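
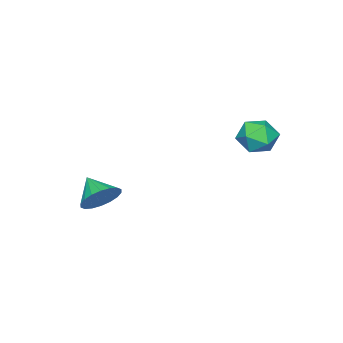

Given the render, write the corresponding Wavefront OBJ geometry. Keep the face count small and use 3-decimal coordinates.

v -0.704 3.484 3.736
v -0.125 3.193 4.351
v -0.335 2.387 2.869
v 0.244 2.096 3.484
v -0.634 2.043 3.638
v -0.863 2.721 4.173
v 0.403 2.859 3.047
v 0.174 3.537 3.582
v 0.559 2.807 3.925
v -0.082 2.303 4.29
v -0.378 3.277 2.93
v -1.019 2.773 3.295
v 3.468 -1.809 0.346
v 4.155 -1.693 0.883
v 3.112 -2.791 1.014
v 3.876 -1.477 1.052
v 3.515 -1.327 1.081
v 3.145 -1.272 0.965
v 2.839 -1.324 0.726
v 2.658 -1.471 0.412
v 2.636 -1.686 0.085
v 2.78 -1.925 -0.191
v 3.06 -2.14 -0.359
v 3.42 -2.291 -0.389
v 3.79 -2.345 -0.272
v 4.096 -2.294 -0.033
v 4.278 -2.146 0.281
v 4.299 -1.932 0.608
f 1 12 6
f 1 6 2
f 1 2 8
f 1 8 11
f 1 11 12
f 2 6 10
f 6 12 5
f 12 11 3
f 11 8 7
f 8 2 9
f 4 10 5
f 4 5 3
f 4 3 7
f 4 7 9
f 4 9 10
f 5 10 6
f 3 5 12
f 7 3 11
f 9 7 8
f 10 9 2
f 14 13 16
f 14 16 15
f 16 13 17
f 16 17 15
f 17 13 18
f 17 18 15
f 18 13 19
f 18 19 15
f 19 13 20
f 19 20 15
f 20 13 21
f 20 21 15
f 21 13 22
f 21 22 15
f 22 13 23
f 22 23 15
f 23 13 24
f 23 24 15
f 24 13 25
f 24 25 15
f 25 13 26
f 25 26 15
f 26 13 27
f 26 27 15
f 27 13 28
f 27 28 15
f 28 13 14
f 28 14 15



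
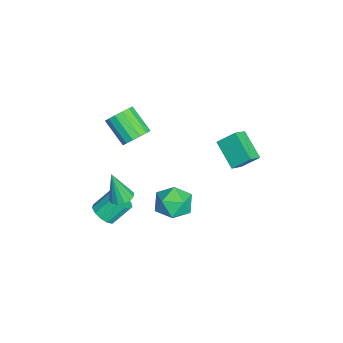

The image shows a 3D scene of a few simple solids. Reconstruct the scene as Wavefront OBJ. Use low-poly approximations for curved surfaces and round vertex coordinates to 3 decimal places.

v -0.348 -2.007 2.619
v 0.17 -2.699 2.453
v -0.814 -3.705 3.576
v -1.332 -3.013 3.741
v 0.363 -2.49 2.81
v -0.622 -3.496 3.932
v 0.365 -2.152 3.115
v -0.62 -3.157 4.237
v 0.176 -1.775 3.287
v -0.809 -2.78 4.409
v -0.153 -1.46 3.28
v -1.138 -2.465 4.402
v -0.535 -1.292 3.096
v -1.519 -2.297 4.218
v -0.866 -1.315 2.784
v -1.85 -2.321 3.907
v -1.058 -1.524 2.428
v -2.043 -2.53 3.55
v -1.06 -1.863 2.123
v -2.045 -2.868 3.245
v -0.871 -2.24 1.951
v -1.856 -3.245 3.073
v -0.542 -2.555 1.958
v -1.527 -3.56 3.08
v -0.161 -2.723 2.142
v -1.145 -3.728 3.264
v 2.58 -2.618 0.344
v 3.222 -2.407 0.422
v 2.52 -3.122 2.196
v 3.024 -2.125 0.493
v 2.707 -1.975 0.523
v 2.356 -1.997 0.506
v 2.065 -2.185 0.445
v 1.912 -2.49 0.357
v 1.938 -2.829 0.266
v 2.136 -3.111 0.196
v 2.453 -3.262 0.165
v 2.803 -3.24 0.182
v 3.094 -3.051 0.243
v 3.248 -2.746 0.331
v -4.648 2.635 -1.395
v -3.888 2.118 -0.848
v -4.609 3.657 -0.483
v -3.848 3.14 0.064
v -3.292 3.52 -2.444
v -2.531 3.003 -1.897
v -3.252 4.542 -1.532
v -2.492 4.025 -0.985
v 3.526 0.687 0.985
v 3.973 0.091 0.128
v 1.847 0.109 0.512
v 2.294 -0.487 -0.345
v 2.485 -0.805 0.728
v 3.523 -0.448 1.021
v 2.297 0.648 -0.381
v 3.335 1.005 -0.088
v 3.213 0.066 -0.716
v 3.329 -0.831 -0.03
v 2.491 1.031 0.67
v 2.607 0.134 1.356
v 0.441 -3.812 -3.403
v 0.907 -4.209 -2.872
v 0.544 -3.266 -1.847
v 0.079 -2.868 -2.377
v 1.174 -3.895 -3.067
v 0.811 -2.951 -2.042
v 1.209 -3.554 -3.369
v 0.846 -2.61 -2.343
v 1 -3.295 -3.681
v 0.637 -2.351 -2.655
v 0.613 -3.2 -3.905
v 0.25 -2.256 -2.879
v 0.173 -3.299 -3.969
v -0.19 -2.356 -2.944
v -0.183 -3.561 -3.854
v -0.546 -2.618 -2.828
v -0.34 -3.903 -3.595
v -0.703 -2.959 -2.57
v -0.249 -4.216 -3.276
v -0.612 -3.272 -2.25
v 0.061 -4.4 -2.996
v -0.302 -3.457 -1.971
v 0.492 -4.398 -2.846
v 0.129 -3.454 -1.82
f 2 1 5
f 2 5 3
f 3 5 6
f 3 6 4
f 5 1 7
f 5 7 6
f 6 7 8
f 6 8 4
f 7 1 9
f 7 9 8
f 8 9 10
f 8 10 4
f 9 1 11
f 9 11 10
f 10 11 12
f 10 12 4
f 11 1 13
f 11 13 12
f 12 13 14
f 12 14 4
f 13 1 15
f 13 15 14
f 14 15 16
f 14 16 4
f 15 1 17
f 15 17 16
f 16 17 18
f 16 18 4
f 17 1 19
f 17 19 18
f 18 19 20
f 18 20 4
f 19 1 21
f 19 21 20
f 20 21 22
f 20 22 4
f 21 1 23
f 21 23 22
f 22 23 24
f 22 24 4
f 23 1 25
f 23 25 24
f 24 25 26
f 24 26 4
f 25 1 2
f 25 2 26
f 26 2 3
f 26 3 4
f 28 27 30
f 28 30 29
f 30 27 31
f 30 31 29
f 31 27 32
f 31 32 29
f 32 27 33
f 32 33 29
f 33 27 34
f 33 34 29
f 34 27 35
f 34 35 29
f 35 27 36
f 35 36 29
f 36 27 37
f 36 37 29
f 37 27 38
f 37 38 29
f 38 27 39
f 38 39 29
f 39 27 40
f 39 40 29
f 40 27 28
f 40 28 29
f 42 44 41
f 45 42 41
f 41 44 43
f 43 45 41
f 42 48 44
f 46 42 45
f 46 48 42
f 44 48 43
f 47 45 43
f 43 48 47
f 47 46 45
f 48 46 47
f 49 60 54
f 49 54 50
f 49 50 56
f 49 56 59
f 49 59 60
f 50 54 58
f 54 60 53
f 60 59 51
f 59 56 55
f 56 50 57
f 52 58 53
f 52 53 51
f 52 51 55
f 52 55 57
f 52 57 58
f 53 58 54
f 51 53 60
f 55 51 59
f 57 55 56
f 58 57 50
f 62 61 65
f 62 65 63
f 63 65 66
f 63 66 64
f 65 61 67
f 65 67 66
f 66 67 68
f 66 68 64
f 67 61 69
f 67 69 68
f 68 69 70
f 68 70 64
f 69 61 71
f 69 71 70
f 70 71 72
f 70 72 64
f 71 61 73
f 71 73 72
f 72 73 74
f 72 74 64
f 73 61 75
f 73 75 74
f 74 75 76
f 74 76 64
f 75 61 77
f 75 77 76
f 76 77 78
f 76 78 64
f 77 61 79
f 77 79 78
f 78 79 80
f 78 80 64
f 79 61 81
f 79 81 80
f 80 81 82
f 80 82 64
f 81 61 83
f 81 83 82
f 82 83 84
f 82 84 64
f 83 61 62
f 83 62 84
f 84 62 63
f 84 63 64



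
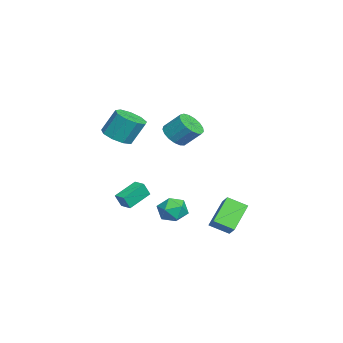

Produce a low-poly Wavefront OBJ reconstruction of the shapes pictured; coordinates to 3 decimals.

v 3.151 -0.096 2.998
v 4.043 -0.387 3.055
v 4.301 0.606 4.08
v 3.409 0.896 4.022
v 4.055 -0.066 2.74
v 4.312 0.927 3.765
v 3.859 0.249 2.485
v 4.117 1.242 3.51
v 3.502 0.484 2.347
v 3.759 1.477 3.372
v 3.064 0.587 2.358
v 3.321 1.58 3.383
v 2.646 0.532 2.515
v 2.903 1.525 3.54
v 2.344 0.334 2.783
v 2.601 1.327 3.808
v 2.226 0.037 3.1
v 2.484 1.03 4.125
v 2.321 -0.29 3.394
v 2.579 0.703 4.419
v 2.606 -0.573 3.597
v 2.864 0.42 4.622
v 3.016 -0.747 3.662
v 3.273 0.246 4.687
v 3.457 -0.772 3.575
v 3.714 0.221 4.6
v 3.827 -0.642 3.356
v 4.085 0.351 4.381
v 3.989 0.756 -2.871
v 4.757 0.125 -3.049
v 3.143 -0.465 -2.191
v 3.911 -1.096 -2.369
v 4.009 -0.363 -1.681
v 4.531 0.391 -2.102
v 3.369 -0.731 -3.138
v 3.891 0.023 -3.559
v 4.373 -0.794 -3.214
v 4.769 -0.567 -2.314
v 3.131 0.227 -2.926
v 3.527 0.454 -2.026
v -1.192 -3.569 -4.506
v -0.949 -3.938 -3.565
v -2.338 -2.427 -3.763
v -2.095 -2.796 -2.822
v -0.565 -2.984 -4.438
v -0.322 -3.353 -3.497
v -1.711 -1.842 -3.695
v -1.468 -2.211 -2.754
v 0.835 3.843 -3.846
v 0.784 2.612 -3.202
v 1.562 4.151 -3.2
v 1.511 2.921 -2.556
v 2.349 3.079 -5.184
v 2.298 1.849 -4.54
v 3.076 3.388 -4.538
v 3.025 2.157 -3.894
v 2.548 -3.464 2.634
v 3.555 -3.67 2.794
v 3.479 -2.842 4.345
v 2.472 -2.636 4.186
v 3.484 -3.047 2.458
v 3.408 -2.219 4.009
v 2.976 -2.619 2.205
v 2.9 -1.791 3.756
v 2.267 -2.586 2.152
v 2.191 -1.759 3.704
v 1.69 -2.964 2.326
v 1.614 -2.137 3.877
v 1.514 -3.576 2.643
v 1.438 -2.748 4.195
v 1.822 -4.135 2.957
v 1.746 -3.308 4.508
v 2.47 -4.38 3.119
v 2.394 -3.553 4.671
v 3.154 -4.197 3.055
v 3.078 -3.369 4.606
f 2 1 5
f 2 5 3
f 3 5 6
f 3 6 4
f 5 1 7
f 5 7 6
f 6 7 8
f 6 8 4
f 7 1 9
f 7 9 8
f 8 9 10
f 8 10 4
f 9 1 11
f 9 11 10
f 10 11 12
f 10 12 4
f 11 1 13
f 11 13 12
f 12 13 14
f 12 14 4
f 13 1 15
f 13 15 14
f 14 15 16
f 14 16 4
f 15 1 17
f 15 17 16
f 16 17 18
f 16 18 4
f 17 1 19
f 17 19 18
f 18 19 20
f 18 20 4
f 19 1 21
f 19 21 20
f 20 21 22
f 20 22 4
f 21 1 23
f 21 23 22
f 22 23 24
f 22 24 4
f 23 1 25
f 23 25 24
f 24 25 26
f 24 26 4
f 25 1 27
f 25 27 26
f 26 27 28
f 26 28 4
f 27 1 2
f 27 2 28
f 28 2 3
f 28 3 4
f 29 40 34
f 29 34 30
f 29 30 36
f 29 36 39
f 29 39 40
f 30 34 38
f 34 40 33
f 40 39 31
f 39 36 35
f 36 30 37
f 32 38 33
f 32 33 31
f 32 31 35
f 32 35 37
f 32 37 38
f 33 38 34
f 31 33 40
f 35 31 39
f 37 35 36
f 38 37 30
f 42 44 41
f 45 42 41
f 41 44 43
f 43 45 41
f 42 48 44
f 46 42 45
f 46 48 42
f 44 48 43
f 47 45 43
f 43 48 47
f 47 46 45
f 48 46 47
f 50 52 49
f 53 50 49
f 49 52 51
f 51 53 49
f 50 56 52
f 54 50 53
f 54 56 50
f 52 56 51
f 55 53 51
f 51 56 55
f 55 54 53
f 56 54 55
f 58 57 61
f 58 61 59
f 59 61 62
f 59 62 60
f 61 57 63
f 61 63 62
f 62 63 64
f 62 64 60
f 63 57 65
f 63 65 64
f 64 65 66
f 64 66 60
f 65 57 67
f 65 67 66
f 66 67 68
f 66 68 60
f 67 57 69
f 67 69 68
f 68 69 70
f 68 70 60
f 69 57 71
f 69 71 70
f 70 71 72
f 70 72 60
f 71 57 73
f 71 73 72
f 72 73 74
f 72 74 60
f 73 57 75
f 73 75 74
f 74 75 76
f 74 76 60
f 75 57 58
f 75 58 76
f 76 58 59
f 76 59 60



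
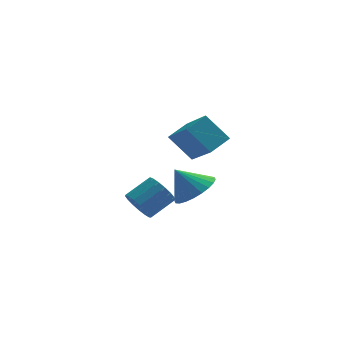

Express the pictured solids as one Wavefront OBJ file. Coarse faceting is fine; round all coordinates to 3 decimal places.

v 1.678 -0.272 -1.884
v 2.039 -0.325 -2.397
v 2.883 0.119 -1.85
v 2.522 0.172 -1.336
v 1.913 -0.053 -2.425
v 2.758 0.392 -1.878
v 1.734 0.17 -2.329
v 2.578 0.614 -1.782
v 1.542 0.291 -2.131
v 2.386 0.736 -1.583
v 1.381 0.283 -1.876
v 2.225 0.728 -1.329
v 1.288 0.148 -1.623
v 2.132 0.593 -1.076
v 1.284 -0.083 -1.43
v 2.128 0.361 -0.882
v 1.371 -0.358 -1.34
v 2.215 0.087 -0.793
v 1.528 -0.613 -1.376
v 2.372 -0.168 -0.828
v 1.719 -0.79 -1.527
v 2.563 -0.345 -0.98
v 1.901 -0.848 -1.76
v 2.745 -0.404 -1.213
v 2.032 -0.775 -2.022
v 2.876 -0.33 -1.474
v 2.082 -0.586 -2.252
v 2.926 -0.141 -1.704
v 3.45 -1.407 -0.534
v 3.835 -1.991 -0.107
v 2.81 -1.193 0.334
v 4.014 -1.735 -0.038
v 4.107 -1.429 -0.045
v 4.1 -1.119 -0.126
v 3.994 -0.854 -0.269
v 3.806 -0.672 -0.453
v 3.563 -0.602 -0.649
v 3.302 -0.655 -0.827
v 3.065 -0.822 -0.962
v 2.886 -1.078 -1.031
v 2.793 -1.384 -1.024
v 2.8 -1.694 -0.943
v 2.906 -1.959 -0.8
v 3.095 -2.141 -0.616
v 3.338 -2.211 -0.42
v 3.598 -2.158 -0.241
v 3.829 -2.508 1.812
v 3.099 -2.098 2.658
v 3.366 -1.19 0.774
v 2.636 -0.78 1.62
v 4.484 -2.02 2.14
v 3.754 -1.61 2.986
v 4.021 -0.702 1.102
v 3.291 -0.292 1.948
f 2 1 5
f 2 5 3
f 3 5 6
f 3 6 4
f 5 1 7
f 5 7 6
f 6 7 8
f 6 8 4
f 7 1 9
f 7 9 8
f 8 9 10
f 8 10 4
f 9 1 11
f 9 11 10
f 10 11 12
f 10 12 4
f 11 1 13
f 11 13 12
f 12 13 14
f 12 14 4
f 13 1 15
f 13 15 14
f 14 15 16
f 14 16 4
f 15 1 17
f 15 17 16
f 16 17 18
f 16 18 4
f 17 1 19
f 17 19 18
f 18 19 20
f 18 20 4
f 19 1 21
f 19 21 20
f 20 21 22
f 20 22 4
f 21 1 23
f 21 23 22
f 22 23 24
f 22 24 4
f 23 1 25
f 23 25 24
f 24 25 26
f 24 26 4
f 25 1 27
f 25 27 26
f 26 27 28
f 26 28 4
f 27 1 2
f 27 2 28
f 28 2 3
f 28 3 4
f 30 29 32
f 30 32 31
f 32 29 33
f 32 33 31
f 33 29 34
f 33 34 31
f 34 29 35
f 34 35 31
f 35 29 36
f 35 36 31
f 36 29 37
f 36 37 31
f 37 29 38
f 37 38 31
f 38 29 39
f 38 39 31
f 39 29 40
f 39 40 31
f 40 29 41
f 40 41 31
f 41 29 42
f 41 42 31
f 42 29 43
f 42 43 31
f 43 29 44
f 43 44 31
f 44 29 45
f 44 45 31
f 45 29 46
f 45 46 31
f 46 29 30
f 46 30 31
f 48 50 47
f 51 48 47
f 47 50 49
f 49 51 47
f 48 54 50
f 52 48 51
f 52 54 48
f 50 54 49
f 53 51 49
f 49 54 53
f 53 52 51
f 54 52 53



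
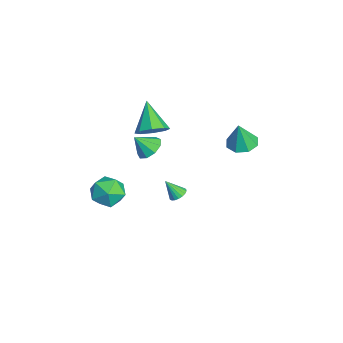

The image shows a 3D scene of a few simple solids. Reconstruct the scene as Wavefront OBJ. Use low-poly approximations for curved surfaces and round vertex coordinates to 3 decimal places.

v -1.791 3.528 0.513
v -1.058 3.075 0.334
v -1.569 3.272 2.067
v -0.939 3.732 0.426
v -1.319 4.269 0.568
v -1.975 4.373 0.679
v -2.523 3.981 0.692
v -2.642 3.325 0.601
v -2.262 2.787 0.458
v -1.606 2.684 0.348
v 0.484 -0.104 -1.423
v 0.823 -0.461 -1.591
v 0.296 -0.736 -0.457
v 0.957 -0.316 -1.47
v 0.997 -0.129 -1.339
v 0.936 0.063 -1.226
v 0.785 0.222 -1.151
v 0.575 0.316 -1.13
v 0.347 0.328 -1.167
v 0.146 0.254 -1.255
v 0.012 0.109 -1.376
v -0.028 -0.078 -1.506
v 0.033 -0.27 -1.62
v 0.184 -0.429 -1.695
v 0.394 -0.524 -1.716
v 0.622 -0.535 -1.679
v -3.917 -3.362 -4.429
v -3.025 -2.768 -4.693
v -3.035 -4.072 -3.047
v -2.143 -3.478 -3.311
v -3.044 -2.975 -2.919
v -3.589 -2.536 -3.773
v -2.471 -4.304 -3.967
v -3.016 -3.865 -4.821
v -2.131 -3.35 -4.408
v -2.485 -2.529 -3.76
v -3.575 -4.311 -3.98
v -3.929 -3.49 -3.332
v 0.339 -1.531 2.285
v 0.741 -2.053 1.848
v 0.321 -2.289 3.175
v 1.084 -1.739 2.123
v 1.079 -1.327 2.473
v 0.727 -1.011 2.735
v 0.194 -0.938 2.786
v -0.271 -1.142 2.603
v -0.451 -1.529 2.27
v -0.261 -1.916 1.944
v 0.21 -2.123 1.778
v -1.846 -1.144 1.836
v -1.213 -1.241 2.496
v -3.254 -1.276 3.164
v -1.383 -0.567 2.383
v -1.825 -0.231 1.95
v -2.278 -0.429 1.449
v -2.479 -1.046 1.175
v -2.309 -1.72 1.288
v -1.868 -2.056 1.722
v -1.414 -1.858 2.222
f 2 1 4
f 2 4 3
f 4 1 5
f 4 5 3
f 5 1 6
f 5 6 3
f 6 1 7
f 6 7 3
f 7 1 8
f 7 8 3
f 8 1 9
f 8 9 3
f 9 1 10
f 9 10 3
f 10 1 2
f 10 2 3
f 12 11 14
f 12 14 13
f 14 11 15
f 14 15 13
f 15 11 16
f 15 16 13
f 16 11 17
f 16 17 13
f 17 11 18
f 17 18 13
f 18 11 19
f 18 19 13
f 19 11 20
f 19 20 13
f 20 11 21
f 20 21 13
f 21 11 22
f 21 22 13
f 22 11 23
f 22 23 13
f 23 11 24
f 23 24 13
f 24 11 25
f 24 25 13
f 25 11 26
f 25 26 13
f 26 11 12
f 26 12 13
f 27 38 32
f 27 32 28
f 27 28 34
f 27 34 37
f 27 37 38
f 28 32 36
f 32 38 31
f 38 37 29
f 37 34 33
f 34 28 35
f 30 36 31
f 30 31 29
f 30 29 33
f 30 33 35
f 30 35 36
f 31 36 32
f 29 31 38
f 33 29 37
f 35 33 34
f 36 35 28
f 40 39 42
f 40 42 41
f 42 39 43
f 42 43 41
f 43 39 44
f 43 44 41
f 44 39 45
f 44 45 41
f 45 39 46
f 45 46 41
f 46 39 47
f 46 47 41
f 47 39 48
f 47 48 41
f 48 39 49
f 48 49 41
f 49 39 40
f 49 40 41
f 51 50 53
f 51 53 52
f 53 50 54
f 53 54 52
f 54 50 55
f 54 55 52
f 55 50 56
f 55 56 52
f 56 50 57
f 56 57 52
f 57 50 58
f 57 58 52
f 58 50 59
f 58 59 52
f 59 50 51
f 59 51 52



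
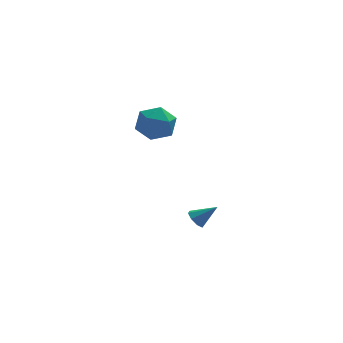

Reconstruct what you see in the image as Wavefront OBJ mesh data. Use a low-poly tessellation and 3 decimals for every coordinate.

v -0.016 0.386 2.669
v 0.793 -0.374 2.573
v -1.233 -0.846 2.167
v -0.424 -1.606 2.071
v -0.714 -1.225 3.078
v 0.038 -0.464 3.388
v -0.478 -0.756 1.352
v 0.274 0.005 1.662
v 0.508 -1.08 1.759
v 0.362 -1.37 2.826
v -0.802 0.15 1.914
v -0.948 -0.14 2.981
v 1.705 -0.85 -4.237
v 2.096 -0.816 -4.705
v 2.735 -0.93 -3.383
v 1.986 -0.396 -4.533
v 1.712 -0.242 -4.188
v 1.434 -0.444 -3.872
v 1.315 -0.884 -3.77
v 1.425 -1.304 -3.941
v 1.699 -1.458 -4.286
v 1.977 -1.256 -4.602
f 1 12 6
f 1 6 2
f 1 2 8
f 1 8 11
f 1 11 12
f 2 6 10
f 6 12 5
f 12 11 3
f 11 8 7
f 8 2 9
f 4 10 5
f 4 5 3
f 4 3 7
f 4 7 9
f 4 9 10
f 5 10 6
f 3 5 12
f 7 3 11
f 9 7 8
f 10 9 2
f 14 13 16
f 14 16 15
f 16 13 17
f 16 17 15
f 17 13 18
f 17 18 15
f 18 13 19
f 18 19 15
f 19 13 20
f 19 20 15
f 20 13 21
f 20 21 15
f 21 13 22
f 21 22 15
f 22 13 14
f 22 14 15



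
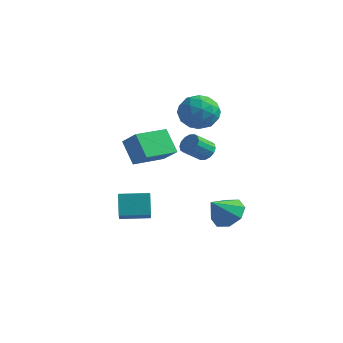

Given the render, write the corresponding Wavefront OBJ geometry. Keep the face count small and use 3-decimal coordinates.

v 0.946 3.541 -3.672
v 1.567 2.854 -4.207
v 0.674 2.419 -2.548
v 1.988 3.298 -3.662
v 1.798 3.884 -3.123
v 1.108 4.269 -2.905
v 0.324 4.227 -3.136
v -0.096 3.783 -3.681
v 0.094 3.197 -4.22
v 0.783 2.812 -4.438
v -2.184 4.005 3.505
v -1.157 4.482 3.93
v -1.163 2.978 2.19
v -0.136 3.455 2.615
v -0.765 2.675 3.291
v -1.397 3.31 4.104
v -0.923 4.15 2.016
v -1.555 4.785 2.829
v -0.378 4.572 3.01
v -0.281 3.66 3.798
v -2.039 3.8 2.322
v -1.942 2.888 3.11
v -1.76 4.334 3.833
v -0.56 3.126 2.287
v -0.93 2.668 2.684
v -0.326 2.948 2.934
v -1.901 3.644 3.935
v -1.298 3.925 4.185
v -1.067 2.863 3.809
v -1.022 3.535 1.935
v -0.419 3.816 2.185
v -1.994 4.512 3.186
v -1.39 4.792 3.436
v -1.253 4.597 2.311
v -0.699 4.667 3.542
v -0.099 4.063 2.769
v -0.561 4.472 2.417
v -0.933 4.845 2.895
v -0.642 4.131 4.005
v -0.041 3.527 3.232
v -0.411 3.069 3.629
v -0.782 3.442 4.107
v -0.184 4.184 3.464
v -2.279 3.933 2.888
v -1.678 3.329 2.115
v -1.538 4.018 2.013
v -1.909 4.391 2.491
v -2.221 3.397 3.351
v -1.621 2.793 2.578
v -1.387 2.615 3.225
v -1.759 2.988 3.703
v -2.136 3.276 2.656
v -3.619 0.124 -2.636
v -2.452 -1.252 -1.542
v -2.389 1.193 -2.604
v -1.222 -0.183 -1.51
v -3.118 -0.417 -3.85
v -1.951 -1.793 -2.756
v -1.888 0.652 -3.818
v -0.721 -0.724 -2.724
v -0.182 3.089 0.704
v 0.39 3.162 1.045
v 0.054 2.185 1.818
v -0.518 2.111 1.476
v 0.162 3.368 1.207
v -0.174 2.391 1.979
v -0.159 3.499 1.233
v -0.494 2.522 2.005
v -0.485 3.52 1.118
v -0.821 2.543 1.89
v -0.73 3.425 0.891
v -1.066 2.448 1.664
v -0.829 3.24 0.615
v -1.164 2.263 1.387
v -0.754 3.015 0.362
v -1.09 2.038 1.135
v -0.526 2.809 0.201
v -0.862 1.832 0.973
v -0.206 2.678 0.175
v -0.541 1.701 0.947
v 0.121 2.657 0.29
v -0.215 1.68 1.062
v 0.366 2.752 0.516
v 0.03 1.775 1.289
v 0.464 2.937 0.793
v 0.129 1.96 1.565
v -3.794 0.665 1.223
v -2.74 0.491 2.064
v -3.361 2.633 1.087
v -2.307 2.46 1.929
v -2.813 0.36 -0.069
v -1.759 0.187 0.773
v -2.38 2.329 -0.204
v -1.326 2.155 0.637
f 2 1 4
f 2 4 3
f 4 1 5
f 4 5 3
f 5 1 6
f 5 6 3
f 6 1 7
f 6 7 3
f 7 1 8
f 7 8 3
f 8 1 9
f 8 9 3
f 9 1 10
f 9 10 3
f 10 1 2
f 10 2 3
f 11 48 27
f 48 22 51
f 27 51 16
f 48 51 27
f 11 27 23
f 27 16 28
f 23 28 12
f 27 28 23
f 11 23 32
f 23 12 33
f 32 33 18
f 23 33 32
f 11 32 44
f 32 18 47
f 44 47 21
f 32 47 44
f 11 44 48
f 44 21 52
f 48 52 22
f 44 52 48
f 12 28 39
f 28 16 42
f 39 42 20
f 28 42 39
f 16 51 29
f 51 22 50
f 29 50 15
f 51 50 29
f 22 52 49
f 52 21 45
f 49 45 13
f 52 45 49
f 21 47 46
f 47 18 34
f 46 34 17
f 47 34 46
f 18 33 38
f 33 12 35
f 38 35 19
f 33 35 38
f 14 40 26
f 40 20 41
f 26 41 15
f 40 41 26
f 14 26 24
f 26 15 25
f 24 25 13
f 26 25 24
f 14 24 31
f 24 13 30
f 31 30 17
f 24 30 31
f 14 31 36
f 31 17 37
f 36 37 19
f 31 37 36
f 14 36 40
f 36 19 43
f 40 43 20
f 36 43 40
f 15 41 29
f 41 20 42
f 29 42 16
f 41 42 29
f 13 25 49
f 25 15 50
f 49 50 22
f 25 50 49
f 17 30 46
f 30 13 45
f 46 45 21
f 30 45 46
f 19 37 38
f 37 17 34
f 38 34 18
f 37 34 38
f 20 43 39
f 43 19 35
f 39 35 12
f 43 35 39
f 54 56 53
f 57 54 53
f 53 56 55
f 55 57 53
f 54 60 56
f 58 54 57
f 58 60 54
f 56 60 55
f 59 57 55
f 55 60 59
f 59 58 57
f 60 58 59
f 62 61 65
f 62 65 63
f 63 65 66
f 63 66 64
f 65 61 67
f 65 67 66
f 66 67 68
f 66 68 64
f 67 61 69
f 67 69 68
f 68 69 70
f 68 70 64
f 69 61 71
f 69 71 70
f 70 71 72
f 70 72 64
f 71 61 73
f 71 73 72
f 72 73 74
f 72 74 64
f 73 61 75
f 73 75 74
f 74 75 76
f 74 76 64
f 75 61 77
f 75 77 76
f 76 77 78
f 76 78 64
f 77 61 79
f 77 79 78
f 78 79 80
f 78 80 64
f 79 61 81
f 79 81 80
f 80 81 82
f 80 82 64
f 81 61 83
f 81 83 82
f 82 83 84
f 82 84 64
f 83 61 85
f 83 85 84
f 84 85 86
f 84 86 64
f 85 61 62
f 85 62 86
f 86 62 63
f 86 63 64
f 88 90 87
f 91 88 87
f 87 90 89
f 89 91 87
f 88 94 90
f 92 88 91
f 92 94 88
f 90 94 89
f 93 91 89
f 89 94 93
f 93 92 91
f 94 92 93



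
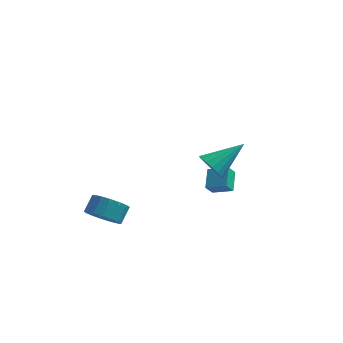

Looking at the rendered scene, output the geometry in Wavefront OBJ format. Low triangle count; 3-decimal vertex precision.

v 3.226 -4.25 1.697
v 3.468 -3.86 0.981
v 4.534 -3.07 2.783
v 3.155 -3.635 1.114
v 2.859 -3.552 1.38
v 2.647 -3.628 1.718
v 2.567 -3.847 2.052
v 2.639 -4.158 2.304
v 2.844 -4.491 2.417
v 3.138 -4.768 2.365
v 3.451 -4.926 2.16
v 3.713 -4.93 1.849
v 3.863 -4.778 1.503
v 3.868 -4.505 1.201
v 3.725 -4.174 1.013
v 1.73 2.279 -4.799
v 1.468 1.834 -4.174
v 1.575 3.343 -4.105
v 1.313 2.898 -3.481
v 2.847 2.182 -4.399
v 2.585 1.737 -3.775
v 2.692 3.246 -3.706
v 2.43 2.801 -3.081
v -2.333 -3.587 -3.396
v -1.71 -4.204 -2.935
v -1.505 -3.45 -2.204
v -2.127 -2.833 -2.664
v -1.435 -3.976 -3.247
v -1.23 -3.223 -2.515
v -1.365 -3.66 -3.592
v -1.16 -2.906 -2.86
v -1.517 -3.326 -3.893
v -1.312 -2.573 -3.161
v -1.856 -3.053 -4.079
v -1.65 -2.299 -3.348
v -2.304 -2.901 -4.11
v -2.098 -2.148 -3.378
v -2.758 -2.907 -3.976
v -2.553 -2.154 -3.245
v -3.115 -3.068 -3.71
v -2.91 -2.315 -2.978
v -3.293 -3.349 -3.372
v -3.088 -2.595 -2.64
v -3.251 -3.683 -3.039
v -3.046 -2.93 -2.307
v -2.998 -3.996 -2.788
v -2.793 -3.242 -2.056
v -2.593 -4.215 -2.676
v -2.388 -3.461 -1.945
v -2.128 -4.29 -2.729
v -1.923 -3.536 -1.998
f 2 1 4
f 2 4 3
f 4 1 5
f 4 5 3
f 5 1 6
f 5 6 3
f 6 1 7
f 6 7 3
f 7 1 8
f 7 8 3
f 8 1 9
f 8 9 3
f 9 1 10
f 9 10 3
f 10 1 11
f 10 11 3
f 11 1 12
f 11 12 3
f 12 1 13
f 12 13 3
f 13 1 14
f 13 14 3
f 14 1 15
f 14 15 3
f 15 1 2
f 15 2 3
f 17 19 16
f 20 17 16
f 16 19 18
f 18 20 16
f 17 23 19
f 21 17 20
f 21 23 17
f 19 23 18
f 22 20 18
f 18 23 22
f 22 21 20
f 23 21 22
f 25 24 28
f 25 28 26
f 26 28 29
f 26 29 27
f 28 24 30
f 28 30 29
f 29 30 31
f 29 31 27
f 30 24 32
f 30 32 31
f 31 32 33
f 31 33 27
f 32 24 34
f 32 34 33
f 33 34 35
f 33 35 27
f 34 24 36
f 34 36 35
f 35 36 37
f 35 37 27
f 36 24 38
f 36 38 37
f 37 38 39
f 37 39 27
f 38 24 40
f 38 40 39
f 39 40 41
f 39 41 27
f 40 24 42
f 40 42 41
f 41 42 43
f 41 43 27
f 42 24 44
f 42 44 43
f 43 44 45
f 43 45 27
f 44 24 46
f 44 46 45
f 45 46 47
f 45 47 27
f 46 24 48
f 46 48 47
f 47 48 49
f 47 49 27
f 48 24 50
f 48 50 49
f 49 50 51
f 49 51 27
f 50 24 25
f 50 25 51
f 51 25 26
f 51 26 27



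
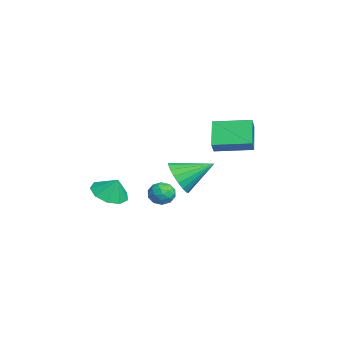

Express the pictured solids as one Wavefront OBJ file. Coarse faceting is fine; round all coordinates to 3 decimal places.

v -0.117 -4.165 -0.115
v 0.733 -3.746 -0.567
v 0.217 -3.755 0.895
v 0.191 -3.275 -0.579
v -0.495 -3.221 -0.374
v -1.005 -3.608 -0.048
v -1.099 -4.257 0.247
v -0.733 -4.862 0.373
v -0.08 -5.142 0.27
v 0.556 -4.964 -0.012
v 0.877 -4.413 -0.343
v 0.919 0.962 2.869
v -0.422 1.229 3.945
v 1.47 2.894 3.076
v 0.129 3.161 4.152
v 1.391 0.759 3.508
v 0.05 1.026 4.584
v 1.942 2.691 3.715
v 0.601 2.958 4.791
v 0.503 -0.98 -0.073
v 0.989 -1.129 0.487
v 0.551 -2.151 -0.427
v 1.037 -2.3 0.133
v 0.316 -2.134 0.292
v 0.286 -1.41 0.511
v 1.254 -1.87 -0.451
v 1.224 -1.146 -0.232
v 1.453 -1.679 0.254
v 0.874 -1.842 0.713
v 0.666 -1.438 -0.653
v 0.087 -1.601 -0.194
v 0.741 -0.951 0.238
v 0.799 -2.329 -0.178
v 0.375 -2.231 -0.085
v 0.661 -2.318 0.245
v 0.328 -1.116 0.252
v 0.614 -1.204 0.582
v 0.219 -1.795 0.467
v 0.926 -2.076 -0.522
v 1.212 -2.164 -0.192
v 0.879 -0.962 -0.185
v 1.165 -1.049 0.145
v 1.321 -1.485 -0.407
v 1.3 -1.363 0.431
v 1.329 -2.051 0.222
v 1.456 -1.798 -0.121
v 1.438 -1.373 0.008
v 0.96 -1.458 0.7
v 0.988 -2.147 0.492
v 0.564 -2.049 0.586
v 0.547 -1.624 0.714
v 1.232 -1.782 0.563
v 0.552 -1.133 -0.432
v 0.58 -1.822 -0.64
v 0.993 -1.656 -0.654
v 0.976 -1.231 -0.526
v 0.211 -1.229 -0.162
v 0.24 -1.917 -0.371
v 0.102 -1.907 0.052
v 0.084 -1.482 0.181
v 0.308 -1.498 -0.503
v 2.625 -1.091 1.898
v 3.431 -0.832 1.261
v 2.795 0.651 2.822
v 3.056 -0.671 1.025
v 2.595 -0.593 0.963
v 2.14 -0.613 1.086
v 1.781 -0.729 1.369
v 1.589 -0.916 1.758
v 1.602 -1.138 2.174
v 1.819 -1.351 2.535
v 2.194 -1.512 2.77
v 2.655 -1.59 2.833
v 3.11 -1.569 2.71
v 3.469 -1.454 2.426
v 3.661 -1.267 2.038
v 3.647 -1.045 1.622
f 2 1 4
f 2 4 3
f 4 1 5
f 4 5 3
f 5 1 6
f 5 6 3
f 6 1 7
f 6 7 3
f 7 1 8
f 7 8 3
f 8 1 9
f 8 9 3
f 9 1 10
f 9 10 3
f 10 1 11
f 10 11 3
f 11 1 2
f 11 2 3
f 13 15 12
f 16 13 12
f 12 15 14
f 14 16 12
f 13 19 15
f 17 13 16
f 17 19 13
f 15 19 14
f 18 16 14
f 14 19 18
f 18 17 16
f 19 17 18
f 20 57 36
f 57 31 60
f 36 60 25
f 57 60 36
f 20 36 32
f 36 25 37
f 32 37 21
f 36 37 32
f 20 32 41
f 32 21 42
f 41 42 27
f 32 42 41
f 20 41 53
f 41 27 56
f 53 56 30
f 41 56 53
f 20 53 57
f 53 30 61
f 57 61 31
f 53 61 57
f 21 37 48
f 37 25 51
f 48 51 29
f 37 51 48
f 25 60 38
f 60 31 59
f 38 59 24
f 60 59 38
f 31 61 58
f 61 30 54
f 58 54 22
f 61 54 58
f 30 56 55
f 56 27 43
f 55 43 26
f 56 43 55
f 27 42 47
f 42 21 44
f 47 44 28
f 42 44 47
f 23 49 35
f 49 29 50
f 35 50 24
f 49 50 35
f 23 35 33
f 35 24 34
f 33 34 22
f 35 34 33
f 23 33 40
f 33 22 39
f 40 39 26
f 33 39 40
f 23 40 45
f 40 26 46
f 45 46 28
f 40 46 45
f 23 45 49
f 45 28 52
f 49 52 29
f 45 52 49
f 24 50 38
f 50 29 51
f 38 51 25
f 50 51 38
f 22 34 58
f 34 24 59
f 58 59 31
f 34 59 58
f 26 39 55
f 39 22 54
f 55 54 30
f 39 54 55
f 28 46 47
f 46 26 43
f 47 43 27
f 46 43 47
f 29 52 48
f 52 28 44
f 48 44 21
f 52 44 48
f 63 62 65
f 63 65 64
f 65 62 66
f 65 66 64
f 66 62 67
f 66 67 64
f 67 62 68
f 67 68 64
f 68 62 69
f 68 69 64
f 69 62 70
f 69 70 64
f 70 62 71
f 70 71 64
f 71 62 72
f 71 72 64
f 72 62 73
f 72 73 64
f 73 62 74
f 73 74 64
f 74 62 75
f 74 75 64
f 75 62 76
f 75 76 64
f 76 62 77
f 76 77 64
f 77 62 63
f 77 63 64



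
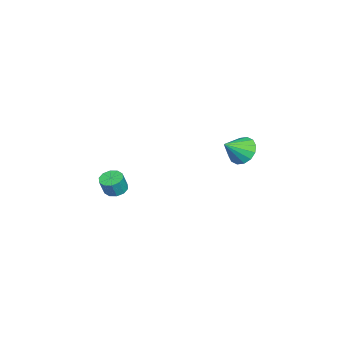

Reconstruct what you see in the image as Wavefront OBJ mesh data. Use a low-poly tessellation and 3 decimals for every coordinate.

v -3.862 -3.541 -1.339
v -3.274 -3.754 -1.58
v -2.93 -3.932 -0.582
v -3.518 -3.719 -0.341
v -3.246 -3.346 -1.516
v -2.902 -3.524 -0.519
v -3.453 -3.012 -1.385
v -3.109 -3.19 -0.388
v -3.817 -2.88 -1.236
v -3.472 -3.059 -0.239
v -4.197 -3.001 -1.126
v -3.853 -3.179 -0.129
v -4.45 -3.328 -1.098
v -4.106 -3.506 -0.1
v -4.478 -3.736 -1.161
v -4.134 -3.914 -0.164
v -4.271 -4.07 -1.292
v -3.927 -4.248 -0.295
v -3.908 -4.201 -1.441
v -3.563 -4.38 -0.444
v -3.527 -4.081 -1.551
v -3.183 -4.259 -0.554
v -1.98 3.458 3.469
v -1.266 3.7 2.979
v -1.14 2.682 4.311
v -1.299 4.024 3.311
v -1.514 4.197 3.686
v -1.855 4.172 4.003
v -2.229 3.956 4.177
v -2.536 3.606 4.162
v -2.695 3.217 3.96
v -2.662 2.892 3.628
v -2.446 2.719 3.253
v -2.106 2.744 2.936
v -1.731 2.961 2.762
v -1.424 3.311 2.777
f 2 1 5
f 2 5 3
f 3 5 6
f 3 6 4
f 5 1 7
f 5 7 6
f 6 7 8
f 6 8 4
f 7 1 9
f 7 9 8
f 8 9 10
f 8 10 4
f 9 1 11
f 9 11 10
f 10 11 12
f 10 12 4
f 11 1 13
f 11 13 12
f 12 13 14
f 12 14 4
f 13 1 15
f 13 15 14
f 14 15 16
f 14 16 4
f 15 1 17
f 15 17 16
f 16 17 18
f 16 18 4
f 17 1 19
f 17 19 18
f 18 19 20
f 18 20 4
f 19 1 21
f 19 21 20
f 20 21 22
f 20 22 4
f 21 1 2
f 21 2 22
f 22 2 3
f 22 3 4
f 24 23 26
f 24 26 25
f 26 23 27
f 26 27 25
f 27 23 28
f 27 28 25
f 28 23 29
f 28 29 25
f 29 23 30
f 29 30 25
f 30 23 31
f 30 31 25
f 31 23 32
f 31 32 25
f 32 23 33
f 32 33 25
f 33 23 34
f 33 34 25
f 34 23 35
f 34 35 25
f 35 23 36
f 35 36 25
f 36 23 24
f 36 24 25



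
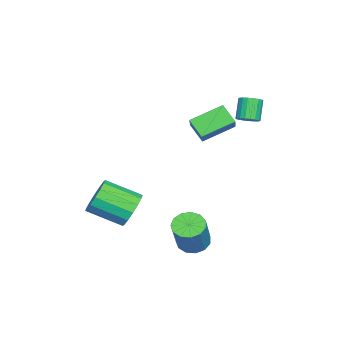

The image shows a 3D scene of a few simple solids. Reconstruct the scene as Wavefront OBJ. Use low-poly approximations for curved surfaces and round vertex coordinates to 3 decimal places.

v -3.131 0.904 1.674
v -1.911 1.221 2.676
v -2.69 1.636 0.905
v -1.469 1.953 1.906
v -2.171 -0.453 0.934
v -0.95 -0.136 1.935
v -1.729 0.279 0.164
v -0.509 0.596 1.166
v 2.834 1.195 -3.854
v 3.346 0.638 -4.144
v 4.378 0.709 -2.456
v 3.866 1.265 -2.166
v 3.516 1.044 -4.265
v 4.548 1.115 -2.577
v 3.469 1.498 -4.255
v 4.501 1.569 -2.567
v 3.221 1.856 -4.118
v 4.253 1.926 -2.43
v 2.849 2.003 -3.897
v 3.882 2.074 -2.209
v 2.473 1.894 -3.663
v 3.506 1.965 -1.975
v 2.212 1.563 -3.489
v 3.244 1.634 -1.801
v 2.148 1.115 -3.431
v 3.18 1.186 -1.743
v 2.301 0.692 -3.508
v 3.334 0.763 -1.819
v 2.624 0.429 -3.694
v 3.657 0.499 -2.006
v 3.014 0.409 -3.931
v 4.046 0.479 -2.243
v 3.246 -1.582 -2.086
v 3.728 -1.907 -2.888
v 3.955 -3.623 -2.056
v 3.474 -3.298 -1.254
v 4.092 -1.712 -2.584
v 4.319 -3.428 -1.753
v 4.229 -1.482 -2.148
v 4.457 -3.198 -1.316
v 4.104 -1.279 -1.694
v 4.331 -2.995 -0.863
v 3.748 -1.157 -1.346
v 3.975 -2.873 -0.514
v 3.258 -1.149 -1.196
v 3.485 -2.865 -0.364
v 2.765 -1.257 -1.284
v 2.992 -2.973 -0.452
v 2.401 -1.452 -1.587
v 2.628 -3.168 -0.756
v 2.263 -1.682 -2.024
v 2.491 -3.398 -1.192
v 2.389 -1.885 -2.477
v 2.616 -3.601 -1.646
v 2.745 -2.007 -2.826
v 2.972 -3.723 -1.994
v 3.235 -2.015 -2.976
v 3.462 -3.731 -2.144
v -1.33 2.598 2.195
v -0.899 2.332 2.479
v -1.6 2.277 3.489
v -2.03 2.542 3.205
v -0.853 2.582 2.525
v -1.554 2.527 3.535
v -0.901 2.835 2.506
v -1.602 2.78 3.515
v -1.034 3.04 2.425
v -1.734 2.985 3.434
v -1.225 3.159 2.298
v -1.926 3.104 3.308
v -1.437 3.166 2.151
v -2.138 3.111 3.161
v -1.628 3.06 2.013
v -2.329 3.005 3.023
v -1.76 2.863 1.911
v -2.461 2.808 2.921
v -1.806 2.613 1.865
v -2.507 2.558 2.875
v -1.758 2.36 1.885
v -2.459 2.305 2.894
v -1.626 2.155 1.966
v -2.326 2.1 2.975
v -1.434 2.036 2.092
v -2.135 1.981 3.102
v -1.222 2.029 2.239
v -1.923 1.974 3.249
v -1.031 2.135 2.377
v -1.732 2.08 3.387
f 2 4 1
f 5 2 1
f 1 4 3
f 3 5 1
f 2 8 4
f 6 2 5
f 6 8 2
f 4 8 3
f 7 5 3
f 3 8 7
f 7 6 5
f 8 6 7
f 10 9 13
f 10 13 11
f 11 13 14
f 11 14 12
f 13 9 15
f 13 15 14
f 14 15 16
f 14 16 12
f 15 9 17
f 15 17 16
f 16 17 18
f 16 18 12
f 17 9 19
f 17 19 18
f 18 19 20
f 18 20 12
f 19 9 21
f 19 21 20
f 20 21 22
f 20 22 12
f 21 9 23
f 21 23 22
f 22 23 24
f 22 24 12
f 23 9 25
f 23 25 24
f 24 25 26
f 24 26 12
f 25 9 27
f 25 27 26
f 26 27 28
f 26 28 12
f 27 9 29
f 27 29 28
f 28 29 30
f 28 30 12
f 29 9 31
f 29 31 30
f 30 31 32
f 30 32 12
f 31 9 10
f 31 10 32
f 32 10 11
f 32 11 12
f 34 33 37
f 34 37 35
f 35 37 38
f 35 38 36
f 37 33 39
f 37 39 38
f 38 39 40
f 38 40 36
f 39 33 41
f 39 41 40
f 40 41 42
f 40 42 36
f 41 33 43
f 41 43 42
f 42 43 44
f 42 44 36
f 43 33 45
f 43 45 44
f 44 45 46
f 44 46 36
f 45 33 47
f 45 47 46
f 46 47 48
f 46 48 36
f 47 33 49
f 47 49 48
f 48 49 50
f 48 50 36
f 49 33 51
f 49 51 50
f 50 51 52
f 50 52 36
f 51 33 53
f 51 53 52
f 52 53 54
f 52 54 36
f 53 33 55
f 53 55 54
f 54 55 56
f 54 56 36
f 55 33 57
f 55 57 56
f 56 57 58
f 56 58 36
f 57 33 34
f 57 34 58
f 58 34 35
f 58 35 36
f 60 59 63
f 60 63 61
f 61 63 64
f 61 64 62
f 63 59 65
f 63 65 64
f 64 65 66
f 64 66 62
f 65 59 67
f 65 67 66
f 66 67 68
f 66 68 62
f 67 59 69
f 67 69 68
f 68 69 70
f 68 70 62
f 69 59 71
f 69 71 70
f 70 71 72
f 70 72 62
f 71 59 73
f 71 73 72
f 72 73 74
f 72 74 62
f 73 59 75
f 73 75 74
f 74 75 76
f 74 76 62
f 75 59 77
f 75 77 76
f 76 77 78
f 76 78 62
f 77 59 79
f 77 79 78
f 78 79 80
f 78 80 62
f 79 59 81
f 79 81 80
f 80 81 82
f 80 82 62
f 81 59 83
f 81 83 82
f 82 83 84
f 82 84 62
f 83 59 85
f 83 85 84
f 84 85 86
f 84 86 62
f 85 59 87
f 85 87 86
f 86 87 88
f 86 88 62
f 87 59 60
f 87 60 88
f 88 60 61
f 88 61 62



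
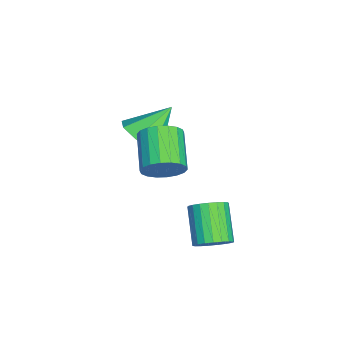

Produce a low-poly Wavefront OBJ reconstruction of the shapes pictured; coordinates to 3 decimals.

v 3.053 1.294 3.139
v 3.441 0.851 3.794
v 1.895 0.563 4.515
v 1.507 1.006 3.861
v 3.435 1.218 3.928
v 1.889 0.931 4.65
v 3.354 1.601 3.907
v 1.808 1.313 4.628
v 3.213 1.923 3.734
v 1.667 1.635 4.455
v 3.041 2.12 3.443
v 1.495 1.832 4.164
v 2.871 2.153 3.092
v 1.325 1.866 3.813
v 2.737 2.017 2.75
v 1.191 1.729 3.471
v 2.665 1.737 2.485
v 1.119 1.449 3.206
v 2.671 1.369 2.35
v 1.125 1.082 3.072
v 2.752 0.987 2.372
v 1.206 0.699 3.093
v 2.893 0.665 2.545
v 1.347 0.377 3.266
v 3.065 0.468 2.836
v 1.519 0.18 3.557
v 3.235 0.434 3.187
v 1.689 0.147 3.908
v 3.369 0.571 3.529
v 1.823 0.283 4.25
v 4.406 3.258 0.201
v 4.789 3.604 0.772
v 3.497 3.288 1.83
v 3.114 2.942 1.259
v 4.625 3.848 0.645
v 3.333 3.532 1.703
v 4.423 3.99 0.441
v 3.131 3.673 1.499
v 4.219 4.005 0.195
v 2.926 3.689 1.253
v 4.046 3.891 -0.05
v 2.754 3.575 1.008
v 3.936 3.668 -0.251
v 2.644 3.351 0.807
v 3.907 3.373 -0.374
v 2.615 3.057 0.684
v 3.965 3.059 -0.398
v 2.672 2.743 0.66
v 4.099 2.78 -0.318
v 2.806 2.463 0.74
v 4.286 2.583 -0.148
v 2.993 2.266 0.91
v 4.493 2.502 0.082
v 3.201 2.186 1.14
v 4.686 2.553 0.332
v 3.394 2.237 1.39
v 4.831 2.725 0.56
v 3.538 2.409 1.618
v 4.902 2.99 0.726
v 3.609 2.674 1.784
v 4.887 3.301 0.801
v 3.594 2.985 1.859
v -0.457 0.043 1.78
v 0.389 -0.078 2.372
v -1.183 1.137 3.04
v 0.452 0.539 1.873
v -0.017 0.865 1.319
v -0.744 0.71 1.035
v -1.303 0.164 1.188
v -1.367 -0.453 1.687
v -0.897 -0.779 2.24
v -0.17 -0.624 2.524
f 2 1 5
f 2 5 3
f 3 5 6
f 3 6 4
f 5 1 7
f 5 7 6
f 6 7 8
f 6 8 4
f 7 1 9
f 7 9 8
f 8 9 10
f 8 10 4
f 9 1 11
f 9 11 10
f 10 11 12
f 10 12 4
f 11 1 13
f 11 13 12
f 12 13 14
f 12 14 4
f 13 1 15
f 13 15 14
f 14 15 16
f 14 16 4
f 15 1 17
f 15 17 16
f 16 17 18
f 16 18 4
f 17 1 19
f 17 19 18
f 18 19 20
f 18 20 4
f 19 1 21
f 19 21 20
f 20 21 22
f 20 22 4
f 21 1 23
f 21 23 22
f 22 23 24
f 22 24 4
f 23 1 25
f 23 25 24
f 24 25 26
f 24 26 4
f 25 1 27
f 25 27 26
f 26 27 28
f 26 28 4
f 27 1 29
f 27 29 28
f 28 29 30
f 28 30 4
f 29 1 2
f 29 2 30
f 30 2 3
f 30 3 4
f 32 31 35
f 32 35 33
f 33 35 36
f 33 36 34
f 35 31 37
f 35 37 36
f 36 37 38
f 36 38 34
f 37 31 39
f 37 39 38
f 38 39 40
f 38 40 34
f 39 31 41
f 39 41 40
f 40 41 42
f 40 42 34
f 41 31 43
f 41 43 42
f 42 43 44
f 42 44 34
f 43 31 45
f 43 45 44
f 44 45 46
f 44 46 34
f 45 31 47
f 45 47 46
f 46 47 48
f 46 48 34
f 47 31 49
f 47 49 48
f 48 49 50
f 48 50 34
f 49 31 51
f 49 51 50
f 50 51 52
f 50 52 34
f 51 31 53
f 51 53 52
f 52 53 54
f 52 54 34
f 53 31 55
f 53 55 54
f 54 55 56
f 54 56 34
f 55 31 57
f 55 57 56
f 56 57 58
f 56 58 34
f 57 31 59
f 57 59 58
f 58 59 60
f 58 60 34
f 59 31 61
f 59 61 60
f 60 61 62
f 60 62 34
f 61 31 32
f 61 32 62
f 62 32 33
f 62 33 34
f 64 63 66
f 64 66 65
f 66 63 67
f 66 67 65
f 67 63 68
f 67 68 65
f 68 63 69
f 68 69 65
f 69 63 70
f 69 70 65
f 70 63 71
f 70 71 65
f 71 63 72
f 71 72 65
f 72 63 64
f 72 64 65



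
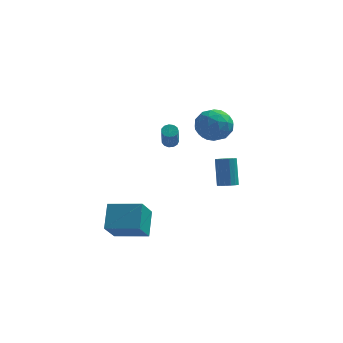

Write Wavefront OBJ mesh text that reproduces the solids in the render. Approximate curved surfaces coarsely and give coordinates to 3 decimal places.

v 3.732 -4.24 1.231
v 4.349 -4.306 1.339
v 4.165 -3.406 2.956
v 3.548 -3.34 2.849
v 4.321 -4.024 1.178
v 4.137 -3.124 2.795
v 4.136 -3.799 1.032
v 3.951 -2.899 2.649
v 3.842 -3.693 0.939
v 3.657 -2.793 2.556
v 3.518 -3.733 0.925
v 3.334 -2.833 2.542
v 3.252 -3.909 0.992
v 3.068 -3.009 2.61
v 3.115 -4.174 1.124
v 2.931 -3.274 2.741
v 3.143 -4.456 1.285
v 2.959 -3.556 2.902
v 3.329 -4.681 1.431
v 3.144 -3.781 3.048
v 3.623 -4.787 1.524
v 3.438 -3.887 3.141
v 3.946 -4.747 1.538
v 3.762 -3.847 3.155
v 4.212 -4.571 1.47
v 4.028 -3.671 3.088
v -0.281 4.022 -0.263
v 0.248 4.05 -0.267
v 0.311 3.066 1.239
v -0.219 3.038 1.243
v 0.152 4.285 -0.109
v 0.215 3.301 1.397
v -0.081 4.437 -0
v -0.018 3.452 1.505
v -0.378 4.457 0.025
v -0.315 3.472 1.531
v -0.644 4.339 -0.041
v -0.581 3.354 1.465
v -0.795 4.12 -0.177
v -0.732 3.136 1.328
v -0.783 3.871 -0.341
v -0.72 2.886 1.165
v -0.612 3.669 -0.48
v -0.549 2.685 1.026
v -0.335 3.58 -0.55
v -0.273 2.595 0.956
v -0.042 3.631 -0.529
v 0.021 2.647 0.977
v 0.175 3.806 -0.423
v 0.238 2.822 1.083
v -3.04 -2.177 -4.905
v -3.465 -3.409 -3.426
v -3.015 -0.752 -3.71
v -3.439 -1.983 -2.232
v -0.941 -2.497 -4.568
v -1.365 -3.728 -3.09
v -0.915 -1.071 -3.374
v -1.34 -2.303 -1.895
v 3.047 0.034 4.892
v 3.8 -0.523 4.094
v 1.54 -0.157 3.606
v 2.293 -0.714 2.808
v 1.975 -1.282 3.852
v 2.907 -1.163 4.647
v 2.433 0.483 3.053
v 3.365 0.602 3.848
v 3.42 -0.245 2.957
v 3.137 -1.336 3.451
v 2.203 0.656 4.249
v 1.92 -0.435 4.743
v 3.556 -0.227 4.606
v 1.784 -0.453 3.094
v 1.598 -0.786 3.708
v 2.04 -1.113 3.238
v 3.031 -0.604 4.931
v 3.473 -0.931 4.462
v 2.401 -1.377 4.32
v 1.867 0.251 3.238
v 2.309 -0.076 2.769
v 3.3 0.433 4.462
v 3.742 0.106 3.992
v 2.939 0.697 3.38
v 3.775 -0.392 3.469
v 2.889 -0.504 2.713
v 2.972 0.199 2.857
v 3.519 0.269 3.324
v 3.609 -1.033 3.759
v 2.723 -1.145 3.003
v 2.536 -1.479 3.617
v 3.084 -1.409 4.084
v 3.386 -0.87 3.091
v 2.617 0.465 4.697
v 1.731 0.353 3.941
v 2.256 0.729 3.616
v 2.804 0.799 4.083
v 2.451 -0.176 4.987
v 1.565 -0.288 4.231
v 1.821 -0.949 4.376
v 2.368 -0.879 4.843
v 1.954 0.19 4.609
f 2 1 5
f 2 5 3
f 3 5 6
f 3 6 4
f 5 1 7
f 5 7 6
f 6 7 8
f 6 8 4
f 7 1 9
f 7 9 8
f 8 9 10
f 8 10 4
f 9 1 11
f 9 11 10
f 10 11 12
f 10 12 4
f 11 1 13
f 11 13 12
f 12 13 14
f 12 14 4
f 13 1 15
f 13 15 14
f 14 15 16
f 14 16 4
f 15 1 17
f 15 17 16
f 16 17 18
f 16 18 4
f 17 1 19
f 17 19 18
f 18 19 20
f 18 20 4
f 19 1 21
f 19 21 20
f 20 21 22
f 20 22 4
f 21 1 23
f 21 23 22
f 22 23 24
f 22 24 4
f 23 1 25
f 23 25 24
f 24 25 26
f 24 26 4
f 25 1 2
f 25 2 26
f 26 2 3
f 26 3 4
f 28 27 31
f 28 31 29
f 29 31 32
f 29 32 30
f 31 27 33
f 31 33 32
f 32 33 34
f 32 34 30
f 33 27 35
f 33 35 34
f 34 35 36
f 34 36 30
f 35 27 37
f 35 37 36
f 36 37 38
f 36 38 30
f 37 27 39
f 37 39 38
f 38 39 40
f 38 40 30
f 39 27 41
f 39 41 40
f 40 41 42
f 40 42 30
f 41 27 43
f 41 43 42
f 42 43 44
f 42 44 30
f 43 27 45
f 43 45 44
f 44 45 46
f 44 46 30
f 45 27 47
f 45 47 46
f 46 47 48
f 46 48 30
f 47 27 49
f 47 49 48
f 48 49 50
f 48 50 30
f 49 27 28
f 49 28 50
f 50 28 29
f 50 29 30
f 52 54 51
f 55 52 51
f 51 54 53
f 53 55 51
f 52 58 54
f 56 52 55
f 56 58 52
f 54 58 53
f 57 55 53
f 53 58 57
f 57 56 55
f 58 56 57
f 59 96 75
f 96 70 99
f 75 99 64
f 96 99 75
f 59 75 71
f 75 64 76
f 71 76 60
f 75 76 71
f 59 71 80
f 71 60 81
f 80 81 66
f 71 81 80
f 59 80 92
f 80 66 95
f 92 95 69
f 80 95 92
f 59 92 96
f 92 69 100
f 96 100 70
f 92 100 96
f 60 76 87
f 76 64 90
f 87 90 68
f 76 90 87
f 64 99 77
f 99 70 98
f 77 98 63
f 99 98 77
f 70 100 97
f 100 69 93
f 97 93 61
f 100 93 97
f 69 95 94
f 95 66 82
f 94 82 65
f 95 82 94
f 66 81 86
f 81 60 83
f 86 83 67
f 81 83 86
f 62 88 74
f 88 68 89
f 74 89 63
f 88 89 74
f 62 74 72
f 74 63 73
f 72 73 61
f 74 73 72
f 62 72 79
f 72 61 78
f 79 78 65
f 72 78 79
f 62 79 84
f 79 65 85
f 84 85 67
f 79 85 84
f 62 84 88
f 84 67 91
f 88 91 68
f 84 91 88
f 63 89 77
f 89 68 90
f 77 90 64
f 89 90 77
f 61 73 97
f 73 63 98
f 97 98 70
f 73 98 97
f 65 78 94
f 78 61 93
f 94 93 69
f 78 93 94
f 67 85 86
f 85 65 82
f 86 82 66
f 85 82 86
f 68 91 87
f 91 67 83
f 87 83 60
f 91 83 87



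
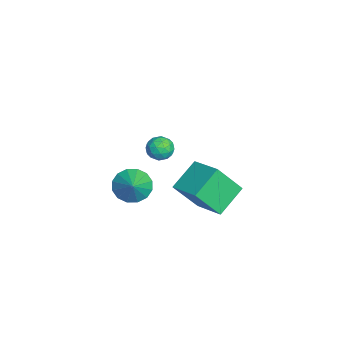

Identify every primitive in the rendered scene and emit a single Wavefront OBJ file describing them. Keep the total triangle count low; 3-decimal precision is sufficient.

v 1.792 1.418 -2.885
v 0.793 2.39 -2.022
v 1.592 2.493 -4.327
v 0.592 3.465 -3.464
v 3.088 2.315 -2.396
v 2.088 3.287 -1.533
v 2.887 3.39 -3.838
v 1.888 4.362 -2.975
v -2.837 1.584 -3.593
v -2.268 1.195 -3.511
v -3.252 0.825 -4.309
v -2.683 0.436 -4.227
v -3.134 0.507 -3.704
v -2.877 0.976 -3.261
v -2.643 1.044 -4.559
v -2.386 1.513 -4.116
v -2.148 0.862 -4.108
v -2.451 0.53 -3.579
v -3.069 1.49 -4.241
v -3.372 1.158 -3.712
v -2.516 1.456 -3.489
v -3.004 0.564 -4.331
v -3.269 0.605 -4.023
v -2.934 0.377 -3.975
v -2.874 1.327 -3.343
v -2.54 1.099 -3.294
v -3.048 0.694 -3.408
v -2.98 0.921 -4.526
v -2.646 0.693 -4.477
v -2.586 1.643 -3.845
v -2.251 1.415 -3.797
v -2.472 1.326 -4.412
v -2.111 1.032 -3.792
v -2.355 0.586 -4.212
v -2.331 0.943 -4.407
v -2.181 1.219 -4.147
v -2.289 0.837 -3.481
v -2.533 0.39 -3.902
v -2.798 0.432 -3.594
v -2.647 0.708 -3.334
v -2.219 0.641 -3.832
v -2.987 1.63 -3.918
v -3.231 1.183 -4.339
v -2.873 1.312 -4.486
v -2.722 1.588 -4.226
v -3.165 1.434 -3.608
v -3.409 0.988 -4.028
v -3.339 0.801 -3.673
v -3.189 1.077 -3.413
v -3.301 1.379 -3.988
v 2.835 -0.282 -1.887
v 3.346 -0.514 -2.539
v 3.785 -0.258 -1.153
v 3.342 -0.069 -2.549
v 3.202 0.319 -2.381
v 2.964 0.546 -2.081
v 2.692 0.551 -1.729
v 2.458 0.333 -1.419
v 2.325 -0.05 -1.235
v 2.329 -0.495 -1.225
v 2.469 -0.883 -1.393
v 2.706 -1.11 -1.693
v 2.979 -1.115 -2.045
v 3.213 -0.897 -2.355
f 2 4 1
f 5 2 1
f 1 4 3
f 3 5 1
f 2 8 4
f 6 2 5
f 6 8 2
f 4 8 3
f 7 5 3
f 3 8 7
f 7 6 5
f 8 6 7
f 9 46 25
f 46 20 49
f 25 49 14
f 46 49 25
f 9 25 21
f 25 14 26
f 21 26 10
f 25 26 21
f 9 21 30
f 21 10 31
f 30 31 16
f 21 31 30
f 9 30 42
f 30 16 45
f 42 45 19
f 30 45 42
f 9 42 46
f 42 19 50
f 46 50 20
f 42 50 46
f 10 26 37
f 26 14 40
f 37 40 18
f 26 40 37
f 14 49 27
f 49 20 48
f 27 48 13
f 49 48 27
f 20 50 47
f 50 19 43
f 47 43 11
f 50 43 47
f 19 45 44
f 45 16 32
f 44 32 15
f 45 32 44
f 16 31 36
f 31 10 33
f 36 33 17
f 31 33 36
f 12 38 24
f 38 18 39
f 24 39 13
f 38 39 24
f 12 24 22
f 24 13 23
f 22 23 11
f 24 23 22
f 12 22 29
f 22 11 28
f 29 28 15
f 22 28 29
f 12 29 34
f 29 15 35
f 34 35 17
f 29 35 34
f 12 34 38
f 34 17 41
f 38 41 18
f 34 41 38
f 13 39 27
f 39 18 40
f 27 40 14
f 39 40 27
f 11 23 47
f 23 13 48
f 47 48 20
f 23 48 47
f 15 28 44
f 28 11 43
f 44 43 19
f 28 43 44
f 17 35 36
f 35 15 32
f 36 32 16
f 35 32 36
f 18 41 37
f 41 17 33
f 37 33 10
f 41 33 37
f 52 51 54
f 52 54 53
f 54 51 55
f 54 55 53
f 55 51 56
f 55 56 53
f 56 51 57
f 56 57 53
f 57 51 58
f 57 58 53
f 58 51 59
f 58 59 53
f 59 51 60
f 59 60 53
f 60 51 61
f 60 61 53
f 61 51 62
f 61 62 53
f 62 51 63
f 62 63 53
f 63 51 64
f 63 64 53
f 64 51 52
f 64 52 53



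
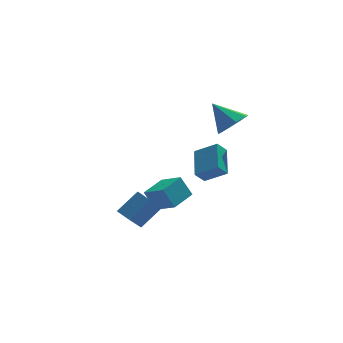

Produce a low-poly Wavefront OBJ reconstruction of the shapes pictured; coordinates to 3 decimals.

v -2.177 -2.259 -1.717
v -0.911 -1.835 -0.6
v -2.676 -1.43 -1.466
v -1.41 -1.006 -0.349
v -1.31 -1.334 -3.051
v -0.044 -0.91 -1.934
v -1.809 -0.505 -2.8
v -0.543 -0.081 -1.683
v 4.42 0.541 3.344
v 5.024 0.124 4.15
v 3.48 1.599 4.596
v 5.362 0.813 3.821
v 5.148 1.342 3.213
v 4.507 1.402 2.682
v 3.816 0.958 2.538
v 3.479 0.269 2.866
v 3.693 -0.26 3.474
v 4.333 -0.32 4.006
v 2.865 -1.995 1.561
v 3.292 -0.246 2.386
v 1.729 -1.332 0.742
v 2.155 0.417 1.567
v 3.465 -1.817 0.873
v 3.891 -0.068 1.698
v 2.328 -1.154 0.054
v 2.755 0.595 0.879
v 0.053 3.899 -3.57
v 0.888 2.689 -2.757
v 1.372 4.975 -3.325
v 2.207 3.765 -2.512
v 0.653 3.455 -4.848
v 1.488 2.245 -4.035
v 1.972 4.531 -4.603
v 2.807 3.321 -3.79
f 2 4 1
f 5 2 1
f 1 4 3
f 3 5 1
f 2 8 4
f 6 2 5
f 6 8 2
f 4 8 3
f 7 5 3
f 3 8 7
f 7 6 5
f 8 6 7
f 10 9 12
f 10 12 11
f 12 9 13
f 12 13 11
f 13 9 14
f 13 14 11
f 14 9 15
f 14 15 11
f 15 9 16
f 15 16 11
f 16 9 17
f 16 17 11
f 17 9 18
f 17 18 11
f 18 9 10
f 18 10 11
f 20 22 19
f 23 20 19
f 19 22 21
f 21 23 19
f 20 26 22
f 24 20 23
f 24 26 20
f 22 26 21
f 25 23 21
f 21 26 25
f 25 24 23
f 26 24 25
f 28 30 27
f 31 28 27
f 27 30 29
f 29 31 27
f 28 34 30
f 32 28 31
f 32 34 28
f 30 34 29
f 33 31 29
f 29 34 33
f 33 32 31
f 34 32 33



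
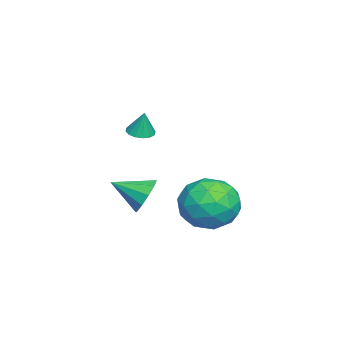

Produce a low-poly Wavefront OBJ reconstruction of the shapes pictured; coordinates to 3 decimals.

v -1.027 -2.514 2.211
v -0.704 -2.102 2.078
v -0.853 -2.326 3.209
v -0.958 -1.99 2.101
v -1.231 -2.017 2.153
v -1.45 -2.178 2.222
v -1.555 -2.429 2.287
v -1.518 -2.702 2.332
v -1.35 -2.925 2.345
v -1.095 -3.038 2.322
v -0.822 -3.01 2.269
v -0.604 -2.849 2.201
v -0.499 -2.599 2.135
v -0.535 -2.325 2.09
v -1.764 0.909 -1.977
v -1.106 -0.095 -2.368
v -3.074 -0.325 -1.012
v -2.416 -1.329 -1.403
v -1.92 -0.543 -0.55
v -1.111 0.219 -1.146
v -3.069 -0.639 -2.234
v -2.26 0.123 -2.83
v -1.913 -1.052 -2.527
v -1.203 -0.992 -1.486
v -2.977 0.572 -1.894
v -2.267 0.632 -0.853
v -1.32 0.515 -2.257
v -2.86 -0.935 -1.123
v -2.568 -0.473 -0.621
v -2.182 -1.063 -0.851
v -1.322 0.7 -1.539
v -0.936 0.11 -1.768
v -1.414 -0.153 -0.7
v -3.244 -0.53 -1.612
v -2.858 -1.12 -1.841
v -1.998 0.643 -2.529
v -1.612 0.053 -2.759
v -2.766 -0.267 -2.68
v -1.408 -0.637 -2.58
v -2.178 -1.362 -2.013
v -2.562 -0.957 -2.502
v -2.086 -0.509 -2.852
v -0.991 -0.602 -1.968
v -1.761 -1.327 -1.401
v -1.469 -0.865 -0.9
v -0.993 -0.417 -1.25
v -1.465 -1.164 -2.062
v -2.419 0.907 -1.979
v -3.189 0.182 -1.412
v -3.187 -0.003 -2.13
v -2.711 0.445 -2.48
v -2.002 0.942 -1.367
v -2.772 0.217 -0.8
v -2.094 0.089 -0.528
v -1.618 0.537 -0.878
v -2.715 0.744 -1.318
v -1.537 -2.431 -1.25
v -1.224 -2.064 -0.55
v -1.443 -3.729 -0.61
v -1.747 -2.08 -0.505
v -2.19 -2.23 -0.744
v -2.384 -2.457 -1.176
v -2.254 -2.674 -1.637
v -1.85 -2.798 -1.949
v -1.327 -2.782 -1.994
v -0.884 -2.632 -1.755
v -0.691 -2.405 -1.323
v -0.821 -2.188 -0.862
f 2 1 4
f 2 4 3
f 4 1 5
f 4 5 3
f 5 1 6
f 5 6 3
f 6 1 7
f 6 7 3
f 7 1 8
f 7 8 3
f 8 1 9
f 8 9 3
f 9 1 10
f 9 10 3
f 10 1 11
f 10 11 3
f 11 1 12
f 11 12 3
f 12 1 13
f 12 13 3
f 13 1 14
f 13 14 3
f 14 1 2
f 14 2 3
f 15 52 31
f 52 26 55
f 31 55 20
f 52 55 31
f 15 31 27
f 31 20 32
f 27 32 16
f 31 32 27
f 15 27 36
f 27 16 37
f 36 37 22
f 27 37 36
f 15 36 48
f 36 22 51
f 48 51 25
f 36 51 48
f 15 48 52
f 48 25 56
f 52 56 26
f 48 56 52
f 16 32 43
f 32 20 46
f 43 46 24
f 32 46 43
f 20 55 33
f 55 26 54
f 33 54 19
f 55 54 33
f 26 56 53
f 56 25 49
f 53 49 17
f 56 49 53
f 25 51 50
f 51 22 38
f 50 38 21
f 51 38 50
f 22 37 42
f 37 16 39
f 42 39 23
f 37 39 42
f 18 44 30
f 44 24 45
f 30 45 19
f 44 45 30
f 18 30 28
f 30 19 29
f 28 29 17
f 30 29 28
f 18 28 35
f 28 17 34
f 35 34 21
f 28 34 35
f 18 35 40
f 35 21 41
f 40 41 23
f 35 41 40
f 18 40 44
f 40 23 47
f 44 47 24
f 40 47 44
f 19 45 33
f 45 24 46
f 33 46 20
f 45 46 33
f 17 29 53
f 29 19 54
f 53 54 26
f 29 54 53
f 21 34 50
f 34 17 49
f 50 49 25
f 34 49 50
f 23 41 42
f 41 21 38
f 42 38 22
f 41 38 42
f 24 47 43
f 47 23 39
f 43 39 16
f 47 39 43
f 58 57 60
f 58 60 59
f 60 57 61
f 60 61 59
f 61 57 62
f 61 62 59
f 62 57 63
f 62 63 59
f 63 57 64
f 63 64 59
f 64 57 65
f 64 65 59
f 65 57 66
f 65 66 59
f 66 57 67
f 66 67 59
f 67 57 68
f 67 68 59
f 68 57 58
f 68 58 59



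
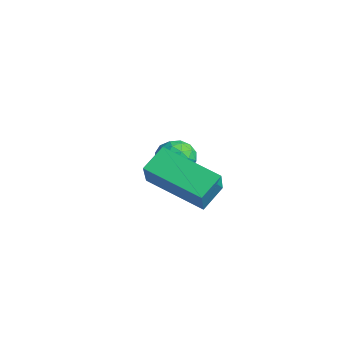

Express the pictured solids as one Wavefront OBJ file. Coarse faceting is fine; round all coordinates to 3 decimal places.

v -2.507 -1.541 -1.529
v -2.135 -1.986 -1.111
v -3.385 -2.294 -1.549
v -3.013 -2.739 -1.131
v -3.258 -2.121 -0.867
v -2.715 -1.656 -0.855
v -2.805 -2.624 -1.805
v -2.262 -2.159 -1.793
v -2.319 -2.656 -1.281
v -2.599 -2.345 -0.702
v -2.921 -1.935 -1.958
v -3.201 -1.624 -1.379
v -2.244 -1.698 -1.318
v -3.276 -2.582 -1.342
v -3.42 -2.219 -1.187
v -3.202 -2.481 -0.941
v -2.585 -1.503 -1.167
v -2.366 -1.765 -0.922
v -3.026 -1.844 -0.779
v -3.154 -2.515 -1.738
v -2.935 -2.777 -1.493
v -2.318 -1.799 -1.719
v -2.1 -2.061 -1.473
v -2.494 -2.436 -1.881
v -2.134 -2.353 -1.172
v -2.65 -2.795 -1.185
v -2.527 -2.728 -1.581
v -2.208 -2.454 -1.573
v -2.298 -2.17 -0.832
v -2.814 -2.612 -0.844
v -2.958 -2.249 -0.689
v -2.639 -1.976 -0.681
v -2.407 -2.563 -0.932
v -2.706 -1.668 -1.816
v -3.222 -2.11 -1.828
v -2.881 -2.304 -1.979
v -2.562 -2.031 -1.971
v -2.87 -1.485 -1.475
v -3.386 -1.927 -1.488
v -3.312 -1.826 -1.087
v -2.993 -1.552 -1.079
v -3.113 -1.717 -1.728
v 0.086 -4.523 0.189
v -0.226 -3.742 0.765
v -0.713 -4.072 -0.856
v -1.025 -3.29 -0.279
v 1.665 -3.37 -0.521
v 1.353 -2.588 0.056
v 0.866 -2.918 -1.565
v 0.554 -2.137 -0.989
f 1 38 17
f 38 12 41
f 17 41 6
f 38 41 17
f 1 17 13
f 17 6 18
f 13 18 2
f 17 18 13
f 1 13 22
f 13 2 23
f 22 23 8
f 13 23 22
f 1 22 34
f 22 8 37
f 34 37 11
f 22 37 34
f 1 34 38
f 34 11 42
f 38 42 12
f 34 42 38
f 2 18 29
f 18 6 32
f 29 32 10
f 18 32 29
f 6 41 19
f 41 12 40
f 19 40 5
f 41 40 19
f 12 42 39
f 42 11 35
f 39 35 3
f 42 35 39
f 11 37 36
f 37 8 24
f 36 24 7
f 37 24 36
f 8 23 28
f 23 2 25
f 28 25 9
f 23 25 28
f 4 30 16
f 30 10 31
f 16 31 5
f 30 31 16
f 4 16 14
f 16 5 15
f 14 15 3
f 16 15 14
f 4 14 21
f 14 3 20
f 21 20 7
f 14 20 21
f 4 21 26
f 21 7 27
f 26 27 9
f 21 27 26
f 4 26 30
f 26 9 33
f 30 33 10
f 26 33 30
f 5 31 19
f 31 10 32
f 19 32 6
f 31 32 19
f 3 15 39
f 15 5 40
f 39 40 12
f 15 40 39
f 7 20 36
f 20 3 35
f 36 35 11
f 20 35 36
f 9 27 28
f 27 7 24
f 28 24 8
f 27 24 28
f 10 33 29
f 33 9 25
f 29 25 2
f 33 25 29
f 44 46 43
f 47 44 43
f 43 46 45
f 45 47 43
f 44 50 46
f 48 44 47
f 48 50 44
f 46 50 45
f 49 47 45
f 45 50 49
f 49 48 47
f 50 48 49



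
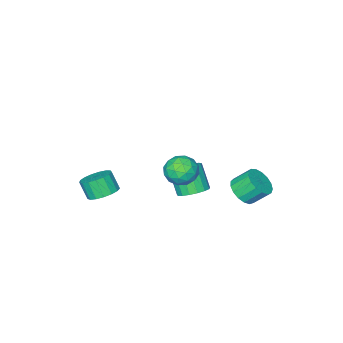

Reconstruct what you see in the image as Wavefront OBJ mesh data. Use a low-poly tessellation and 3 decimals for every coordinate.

v 1.179 -2.59 -1.966
v 2.138 -2.554 -2
v 2.199 -3.173 -0.927
v 1.241 -3.21 -0.894
v 2.021 -2.172 -1.772
v 2.083 -2.791 -0.7
v 1.712 -1.886 -1.59
v 1.773 -2.505 -0.517
v 1.28 -1.761 -1.493
v 1.341 -2.381 -0.421
v 0.826 -1.826 -1.505
v 0.887 -2.446 -0.432
v 0.452 -2.067 -1.622
v 0.513 -2.686 -0.55
v 0.245 -2.427 -1.818
v 0.306 -3.046 -0.746
v 0.252 -2.824 -2.049
v 0.313 -3.444 -0.976
v 0.472 -3.168 -2.26
v 0.533 -3.788 -1.188
v 0.853 -3.38 -2.404
v 0.914 -4 -1.332
v 1.31 -3.41 -2.448
v 1.371 -4.03 -1.375
v 1.736 -3.253 -2.381
v 1.797 -3.873 -1.309
v 2.035 -2.944 -2.219
v 2.096 -3.564 -1.147
v -2.279 0.97 -1.497
v -1.589 0.392 -1.768
v -1.771 -0.507 -0.313
v -2.461 0.07 -0.043
v -1.375 0.716 -1.541
v -1.557 -0.183 -0.086
v -1.368 1.098 -1.304
v -1.55 0.199 0.151
v -1.57 1.451 -1.111
v -1.752 0.552 0.344
v -1.934 1.694 -1.007
v -2.117 0.794 0.448
v -2.378 1.77 -1.015
v -2.56 0.871 0.44
v -2.798 1.663 -1.134
v -2.981 0.764 0.321
v -3.1 1.398 -1.336
v -3.282 0.499 0.119
v -3.213 1.034 -1.575
v -3.396 0.135 -0.12
v -3.113 0.655 -1.796
v -3.295 -0.244 -0.341
v -2.821 0.349 -1.949
v -3.004 -0.55 -0.494
v -2.405 0.184 -1.999
v -2.588 -0.715 -0.544
v -1.961 0.2 -1.933
v -2.143 -0.699 -0.478
v -3.541 3.546 -0.583
v -2.862 3.307 0.053
v -3.481 4.016 0.979
v -4.159 4.254 0.343
v -2.704 3.694 -0.137
v -3.322 4.403 0.789
v -2.737 4.047 -0.43
v -3.355 4.756 0.496
v -2.954 4.285 -0.757
v -3.572 4.994 0.169
v -3.306 4.354 -1.045
v -3.924 5.063 -0.119
v -3.711 4.237 -1.226
v -4.33 4.946 -0.301
v -4.078 3.962 -1.261
v -4.696 4.671 -0.335
v -4.321 3.592 -1.14
v -4.94 4.301 -0.214
v -4.386 3.211 -0.891
v -5.005 3.92 0.035
v -4.257 2.907 -0.572
v -4.876 3.615 0.354
v -3.964 2.749 -0.255
v -4.583 3.458 0.67
v -3.574 2.773 -0.014
v -4.193 3.482 0.912
v -3.176 2.975 0.098
v -3.795 3.684 1.023
v 0.405 4.072 2.684
v 1.281 3.818 3.116
v -0.161 2.562 2.944
v 0.715 2.308 3.376
v 0.094 2.957 3.837
v 0.444 3.891 3.676
v 0.676 2.489 2.384
v 1.026 3.423 2.223
v 1.448 2.84 2.931
v 1.089 3.129 3.829
v 0.031 3.251 2.231
v -0.328 3.54 3.129
v 0.893 4.078 2.877
v 0.227 2.302 3.183
v -0.138 2.684 3.453
v 0.377 2.535 3.708
v 0.401 4.12 3.206
v 0.915 3.971 3.461
v 0.218 3.465 3.884
v 0.205 2.409 2.599
v 0.719 2.26 2.854
v 0.743 3.845 2.352
v 1.258 3.696 2.607
v 0.902 2.915 2.176
v 1.506 3.353 3.023
v 1.173 2.466 3.175
v 1.15 2.573 2.592
v 1.356 3.121 2.498
v 1.295 3.523 3.55
v 0.962 2.636 3.703
v 0.597 3.018 3.974
v 0.803 3.566 3.879
v 1.393 2.949 3.442
v 0.158 3.744 2.357
v -0.175 2.857 2.51
v 0.317 2.814 2.181
v 0.523 3.362 2.086
v -0.053 3.914 2.885
v -0.386 3.027 3.037
v -0.236 3.259 3.562
v -0.03 3.807 3.468
v -0.273 3.431 2.618
f 2 1 5
f 2 5 3
f 3 5 6
f 3 6 4
f 5 1 7
f 5 7 6
f 6 7 8
f 6 8 4
f 7 1 9
f 7 9 8
f 8 9 10
f 8 10 4
f 9 1 11
f 9 11 10
f 10 11 12
f 10 12 4
f 11 1 13
f 11 13 12
f 12 13 14
f 12 14 4
f 13 1 15
f 13 15 14
f 14 15 16
f 14 16 4
f 15 1 17
f 15 17 16
f 16 17 18
f 16 18 4
f 17 1 19
f 17 19 18
f 18 19 20
f 18 20 4
f 19 1 21
f 19 21 20
f 20 21 22
f 20 22 4
f 21 1 23
f 21 23 22
f 22 23 24
f 22 24 4
f 23 1 25
f 23 25 24
f 24 25 26
f 24 26 4
f 25 1 27
f 25 27 26
f 26 27 28
f 26 28 4
f 27 1 2
f 27 2 28
f 28 2 3
f 28 3 4
f 30 29 33
f 30 33 31
f 31 33 34
f 31 34 32
f 33 29 35
f 33 35 34
f 34 35 36
f 34 36 32
f 35 29 37
f 35 37 36
f 36 37 38
f 36 38 32
f 37 29 39
f 37 39 38
f 38 39 40
f 38 40 32
f 39 29 41
f 39 41 40
f 40 41 42
f 40 42 32
f 41 29 43
f 41 43 42
f 42 43 44
f 42 44 32
f 43 29 45
f 43 45 44
f 44 45 46
f 44 46 32
f 45 29 47
f 45 47 46
f 46 47 48
f 46 48 32
f 47 29 49
f 47 49 48
f 48 49 50
f 48 50 32
f 49 29 51
f 49 51 50
f 50 51 52
f 50 52 32
f 51 29 53
f 51 53 52
f 52 53 54
f 52 54 32
f 53 29 55
f 53 55 54
f 54 55 56
f 54 56 32
f 55 29 30
f 55 30 56
f 56 30 31
f 56 31 32
f 58 57 61
f 58 61 59
f 59 61 62
f 59 62 60
f 61 57 63
f 61 63 62
f 62 63 64
f 62 64 60
f 63 57 65
f 63 65 64
f 64 65 66
f 64 66 60
f 65 57 67
f 65 67 66
f 66 67 68
f 66 68 60
f 67 57 69
f 67 69 68
f 68 69 70
f 68 70 60
f 69 57 71
f 69 71 70
f 70 71 72
f 70 72 60
f 71 57 73
f 71 73 72
f 72 73 74
f 72 74 60
f 73 57 75
f 73 75 74
f 74 75 76
f 74 76 60
f 75 57 77
f 75 77 76
f 76 77 78
f 76 78 60
f 77 57 79
f 77 79 78
f 78 79 80
f 78 80 60
f 79 57 81
f 79 81 80
f 80 81 82
f 80 82 60
f 81 57 83
f 81 83 82
f 82 83 84
f 82 84 60
f 83 57 58
f 83 58 84
f 84 58 59
f 84 59 60
f 85 122 101
f 122 96 125
f 101 125 90
f 122 125 101
f 85 101 97
f 101 90 102
f 97 102 86
f 101 102 97
f 85 97 106
f 97 86 107
f 106 107 92
f 97 107 106
f 85 106 118
f 106 92 121
f 118 121 95
f 106 121 118
f 85 118 122
f 118 95 126
f 122 126 96
f 118 126 122
f 86 102 113
f 102 90 116
f 113 116 94
f 102 116 113
f 90 125 103
f 125 96 124
f 103 124 89
f 125 124 103
f 96 126 123
f 126 95 119
f 123 119 87
f 126 119 123
f 95 121 120
f 121 92 108
f 120 108 91
f 121 108 120
f 92 107 112
f 107 86 109
f 112 109 93
f 107 109 112
f 88 114 100
f 114 94 115
f 100 115 89
f 114 115 100
f 88 100 98
f 100 89 99
f 98 99 87
f 100 99 98
f 88 98 105
f 98 87 104
f 105 104 91
f 98 104 105
f 88 105 110
f 105 91 111
f 110 111 93
f 105 111 110
f 88 110 114
f 110 93 117
f 114 117 94
f 110 117 114
f 89 115 103
f 115 94 116
f 103 116 90
f 115 116 103
f 87 99 123
f 99 89 124
f 123 124 96
f 99 124 123
f 91 104 120
f 104 87 119
f 120 119 95
f 104 119 120
f 93 111 112
f 111 91 108
f 112 108 92
f 111 108 112
f 94 117 113
f 117 93 109
f 113 109 86
f 117 109 113



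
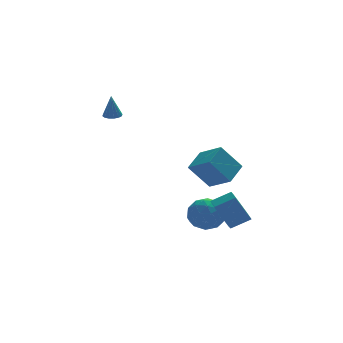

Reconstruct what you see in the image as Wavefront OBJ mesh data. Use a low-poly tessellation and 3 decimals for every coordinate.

v -0.129 -0.738 -2.788
v 0.577 -0.516 -3.65
v 0.443 -2.484 -2.77
v 1.149 -2.262 -3.632
v 1.347 -1.817 -2.606
v 0.994 -0.738 -2.617
v 0.026 -2.262 -3.803
v -0.327 -1.183 -3.814
v 0.673 -1.458 -4.277
v 1.489 -1.183 -3.537
v -0.469 -1.817 -2.883
v 0.347 -1.542 -2.143
v 0.174 -0.474 -3.221
v 0.846 -2.526 -3.199
v 0.963 -2.265 -2.596
v 1.377 -2.134 -3.103
v 0.419 -0.604 -2.614
v 0.834 -0.474 -3.12
v 1.286 -1.239 -2.506
v 0.186 -2.526 -3.3
v 0.601 -2.396 -3.806
v -0.357 -0.866 -3.317
v 0.057 -0.735 -3.824
v -0.266 -1.761 -3.914
v 0.645 -0.897 -4.095
v 0.981 -1.923 -4.085
v 0.321 -1.923 -4.186
v 0.114 -1.289 -4.192
v 1.125 -0.735 -3.661
v 1.461 -1.761 -3.65
v 1.578 -1.5 -3.047
v 1.37 -0.866 -3.054
v 1.181 -1.289 -4.029
v -0.441 -1.239 -2.77
v -0.105 -2.265 -2.759
v -0.35 -2.134 -3.366
v -0.558 -1.5 -3.373
v 0.039 -1.077 -2.335
v 0.375 -2.103 -2.325
v 0.906 -1.711 -2.228
v 0.699 -1.077 -2.234
v -0.161 -1.711 -2.391
v 0.622 -3.608 -2.425
v 1.115 -3.117 -3.238
v 2.211 -3.242 -2.648
v 1.718 -3.732 -1.835
v 0.865 -2.593 -2.661
v 1.96 -2.717 -2.071
v 0.472 -2.663 -1.945
v 1.568 -2.788 -1.356
v 0.167 -3.287 -1.511
v 1.263 -3.411 -0.922
v 0.129 -4.098 -1.612
v 1.225 -4.223 -1.022
v 0.38 -4.623 -2.189
v 1.475 -4.747 -1.599
v 0.772 -4.552 -2.904
v 1.868 -4.677 -2.315
v 1.077 -3.929 -3.338
v 2.173 -4.053 -2.749
v 0.215 -2.955 -0.59
v -0.905 -2.782 0.834
v 1.164 -1.978 0.039
v 0.044 -1.806 1.463
v 0.976 -4.174 0.157
v -0.144 -4.002 1.581
v 1.925 -3.198 0.786
v 0.805 -3.025 2.21
v -3.317 3.648 2.697
v -2.867 3.332 2.692
v -3.423 3.472 4.183
v -2.771 3.597 2.73
v -2.82 3.875 2.759
v -3.003 4.093 2.772
v -3.27 4.192 2.765
v -3.55 4.145 2.739
v -3.767 3.964 2.703
v -3.864 3.699 2.664
v -3.814 3.421 2.635
v -3.631 3.203 2.622
v -3.364 3.104 2.629
v -3.085 3.151 2.655
f 1 38 17
f 38 12 41
f 17 41 6
f 38 41 17
f 1 17 13
f 17 6 18
f 13 18 2
f 17 18 13
f 1 13 22
f 13 2 23
f 22 23 8
f 13 23 22
f 1 22 34
f 22 8 37
f 34 37 11
f 22 37 34
f 1 34 38
f 34 11 42
f 38 42 12
f 34 42 38
f 2 18 29
f 18 6 32
f 29 32 10
f 18 32 29
f 6 41 19
f 41 12 40
f 19 40 5
f 41 40 19
f 12 42 39
f 42 11 35
f 39 35 3
f 42 35 39
f 11 37 36
f 37 8 24
f 36 24 7
f 37 24 36
f 8 23 28
f 23 2 25
f 28 25 9
f 23 25 28
f 4 30 16
f 30 10 31
f 16 31 5
f 30 31 16
f 4 16 14
f 16 5 15
f 14 15 3
f 16 15 14
f 4 14 21
f 14 3 20
f 21 20 7
f 14 20 21
f 4 21 26
f 21 7 27
f 26 27 9
f 21 27 26
f 4 26 30
f 26 9 33
f 30 33 10
f 26 33 30
f 5 31 19
f 31 10 32
f 19 32 6
f 31 32 19
f 3 15 39
f 15 5 40
f 39 40 12
f 15 40 39
f 7 20 36
f 20 3 35
f 36 35 11
f 20 35 36
f 9 27 28
f 27 7 24
f 28 24 8
f 27 24 28
f 10 33 29
f 33 9 25
f 29 25 2
f 33 25 29
f 44 43 47
f 44 47 45
f 45 47 48
f 45 48 46
f 47 43 49
f 47 49 48
f 48 49 50
f 48 50 46
f 49 43 51
f 49 51 50
f 50 51 52
f 50 52 46
f 51 43 53
f 51 53 52
f 52 53 54
f 52 54 46
f 53 43 55
f 53 55 54
f 54 55 56
f 54 56 46
f 55 43 57
f 55 57 56
f 56 57 58
f 56 58 46
f 57 43 59
f 57 59 58
f 58 59 60
f 58 60 46
f 59 43 44
f 59 44 60
f 60 44 45
f 60 45 46
f 62 64 61
f 65 62 61
f 61 64 63
f 63 65 61
f 62 68 64
f 66 62 65
f 66 68 62
f 64 68 63
f 67 65 63
f 63 68 67
f 67 66 65
f 68 66 67
f 70 69 72
f 70 72 71
f 72 69 73
f 72 73 71
f 73 69 74
f 73 74 71
f 74 69 75
f 74 75 71
f 75 69 76
f 75 76 71
f 76 69 77
f 76 77 71
f 77 69 78
f 77 78 71
f 78 69 79
f 78 79 71
f 79 69 80
f 79 80 71
f 80 69 81
f 80 81 71
f 81 69 82
f 81 82 71
f 82 69 70
f 82 70 71

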